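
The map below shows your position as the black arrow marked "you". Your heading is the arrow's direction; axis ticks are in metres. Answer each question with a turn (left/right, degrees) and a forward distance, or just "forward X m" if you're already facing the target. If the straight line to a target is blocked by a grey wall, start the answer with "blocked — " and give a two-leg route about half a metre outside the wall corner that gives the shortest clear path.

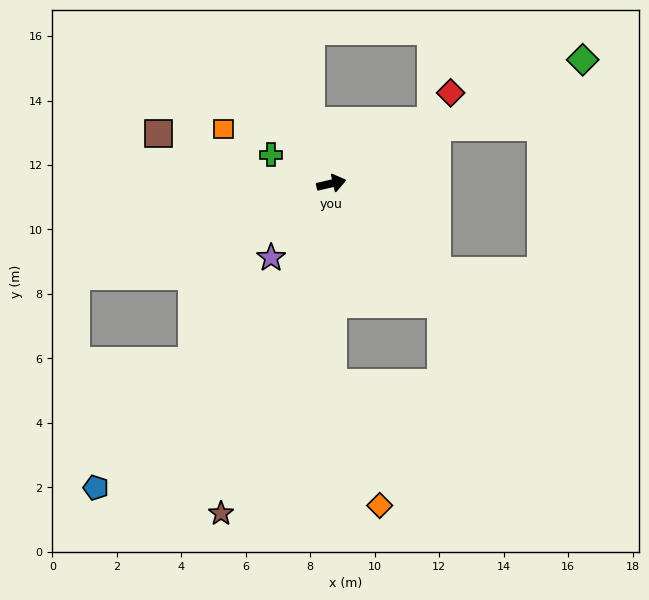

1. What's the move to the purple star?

turn right 142°, forward 3.0 m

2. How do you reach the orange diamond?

blocked — turn right 103°, forward 6.2 m, then turn left 21°, forward 4.1 m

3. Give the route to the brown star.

turn right 122°, forward 10.8 m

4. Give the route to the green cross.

turn left 141°, forward 2.1 m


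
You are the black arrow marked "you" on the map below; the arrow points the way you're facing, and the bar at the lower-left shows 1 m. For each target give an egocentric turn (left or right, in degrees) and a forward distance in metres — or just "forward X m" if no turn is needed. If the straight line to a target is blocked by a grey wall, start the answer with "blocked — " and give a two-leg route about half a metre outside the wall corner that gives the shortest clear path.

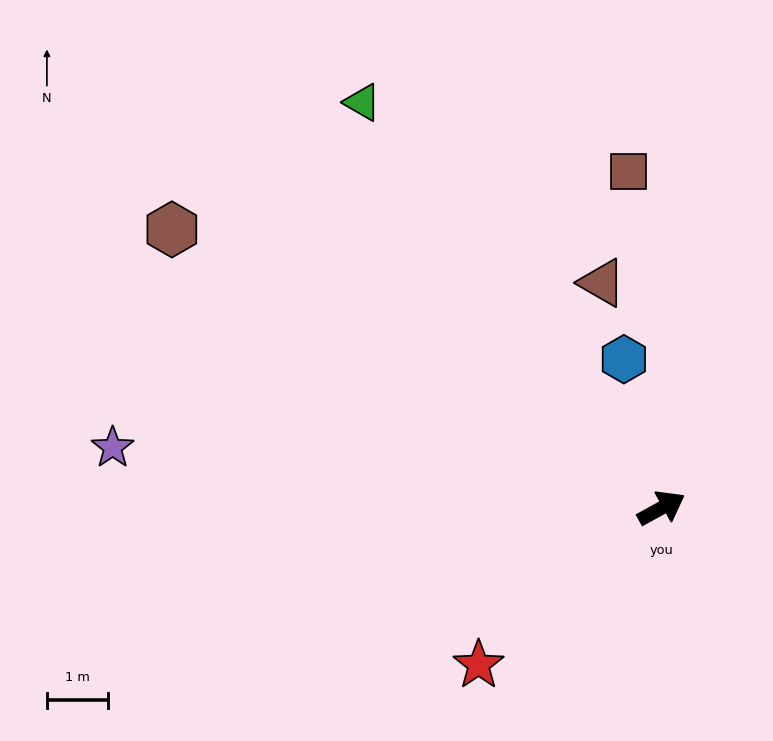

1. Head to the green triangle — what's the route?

turn left 98°, forward 8.3 m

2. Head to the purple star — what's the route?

turn left 145°, forward 9.0 m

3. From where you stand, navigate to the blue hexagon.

turn left 75°, forward 2.5 m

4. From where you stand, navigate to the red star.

turn right 168°, forward 3.9 m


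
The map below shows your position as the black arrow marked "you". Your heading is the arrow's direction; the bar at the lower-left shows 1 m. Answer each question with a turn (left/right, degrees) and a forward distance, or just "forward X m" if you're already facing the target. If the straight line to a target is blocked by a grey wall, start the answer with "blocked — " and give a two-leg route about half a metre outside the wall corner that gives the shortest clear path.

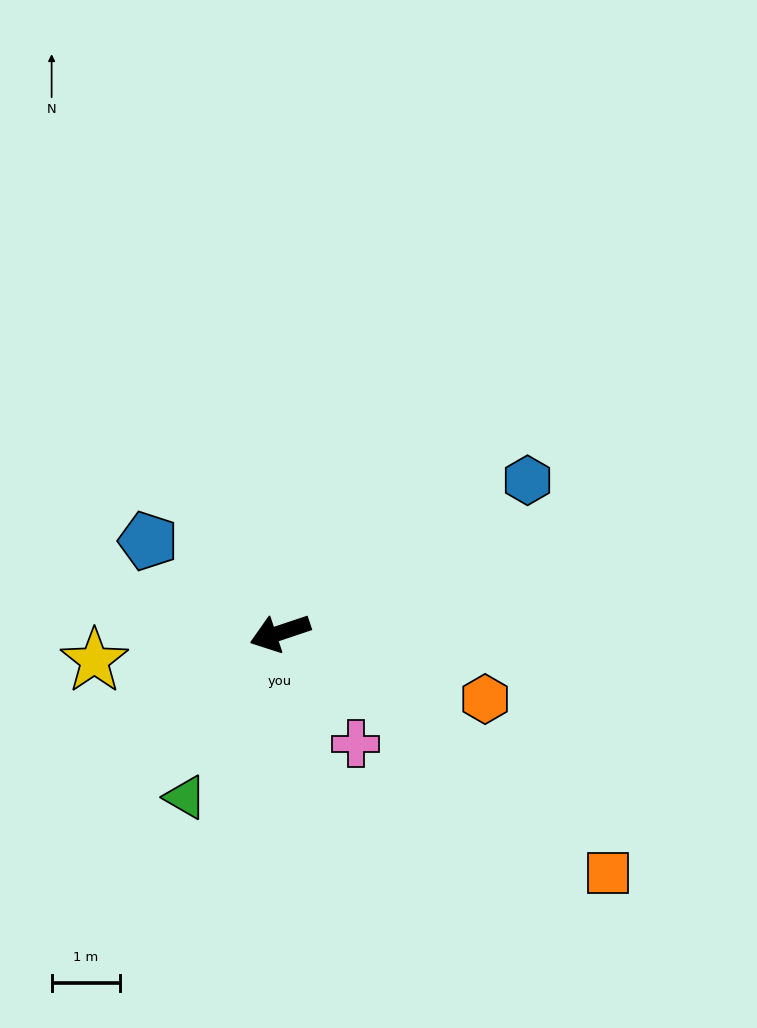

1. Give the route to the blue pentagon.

turn right 53°, forward 2.3 m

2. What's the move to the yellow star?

turn right 10°, forward 2.7 m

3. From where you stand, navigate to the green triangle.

turn left 42°, forward 2.8 m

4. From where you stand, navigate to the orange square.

turn left 125°, forward 5.9 m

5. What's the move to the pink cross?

turn left 106°, forward 2.0 m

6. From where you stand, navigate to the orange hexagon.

turn left 144°, forward 3.1 m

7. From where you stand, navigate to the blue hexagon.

turn right 167°, forward 4.2 m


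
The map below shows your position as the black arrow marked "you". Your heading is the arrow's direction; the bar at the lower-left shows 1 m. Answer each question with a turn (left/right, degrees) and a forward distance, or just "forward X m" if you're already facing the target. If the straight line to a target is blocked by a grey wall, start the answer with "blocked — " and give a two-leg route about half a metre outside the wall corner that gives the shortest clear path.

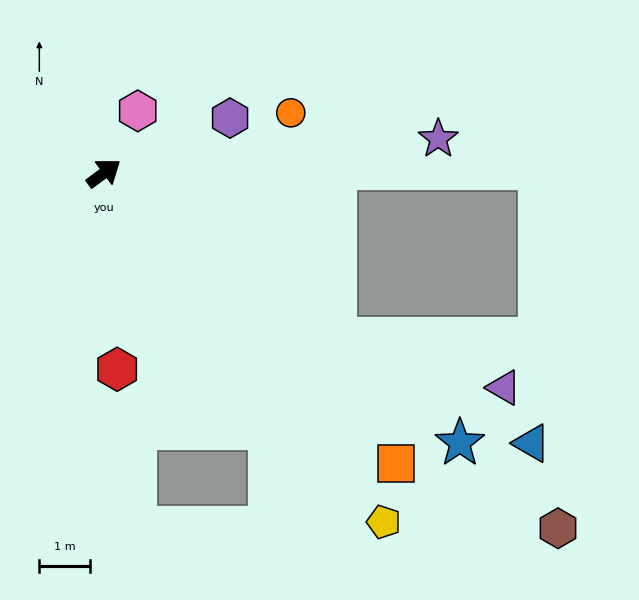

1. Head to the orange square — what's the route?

turn right 81°, forward 8.2 m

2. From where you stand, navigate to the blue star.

turn right 74°, forward 8.8 m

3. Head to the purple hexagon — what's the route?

turn right 13°, forward 2.7 m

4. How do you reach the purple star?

turn right 31°, forward 6.7 m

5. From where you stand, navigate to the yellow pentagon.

turn right 88°, forward 8.9 m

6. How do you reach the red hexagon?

turn right 123°, forward 3.9 m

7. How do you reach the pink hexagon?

turn left 25°, forward 1.4 m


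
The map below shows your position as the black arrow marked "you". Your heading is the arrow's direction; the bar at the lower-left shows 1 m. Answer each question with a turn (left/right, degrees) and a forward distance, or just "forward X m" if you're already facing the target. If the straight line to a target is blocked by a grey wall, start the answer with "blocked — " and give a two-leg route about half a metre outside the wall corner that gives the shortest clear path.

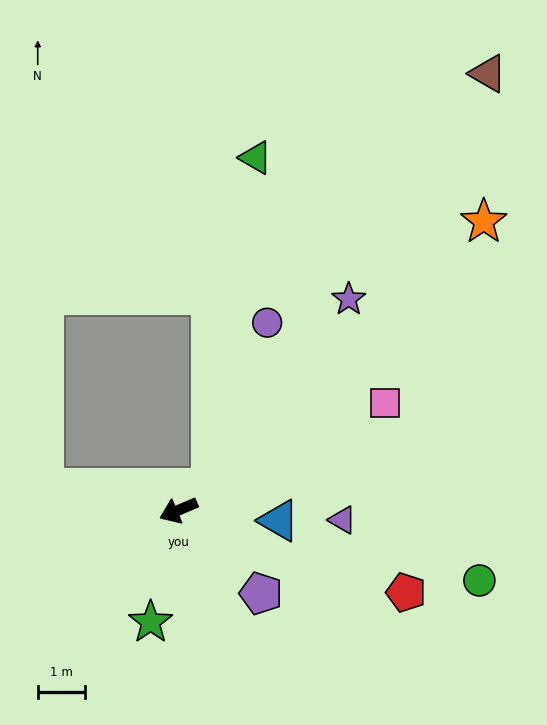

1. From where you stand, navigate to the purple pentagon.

turn left 112°, forward 2.5 m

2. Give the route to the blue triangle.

turn left 151°, forward 2.1 m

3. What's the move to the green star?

turn left 53°, forward 2.5 m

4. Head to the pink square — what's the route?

turn right 176°, forward 4.9 m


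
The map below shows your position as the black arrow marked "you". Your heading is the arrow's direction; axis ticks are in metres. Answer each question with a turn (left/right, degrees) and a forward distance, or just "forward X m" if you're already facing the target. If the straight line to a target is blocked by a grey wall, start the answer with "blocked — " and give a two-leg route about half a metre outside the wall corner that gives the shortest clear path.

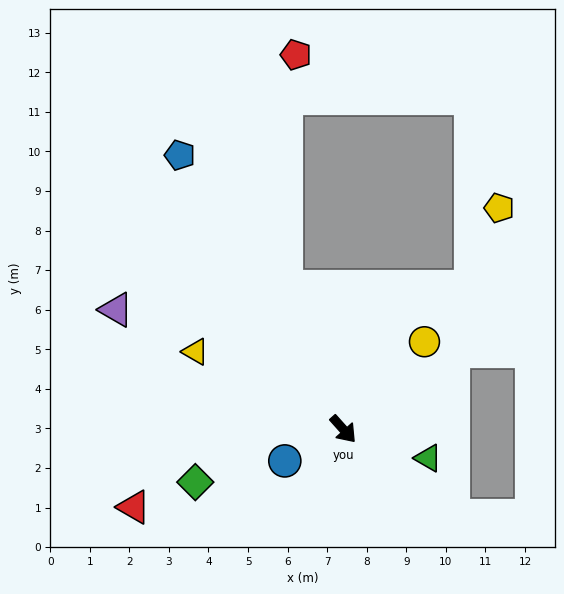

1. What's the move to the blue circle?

turn right 103°, forward 1.7 m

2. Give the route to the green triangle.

turn left 29°, forward 2.3 m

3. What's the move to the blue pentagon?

turn left 169°, forward 8.1 m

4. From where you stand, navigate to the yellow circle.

turn left 95°, forward 3.0 m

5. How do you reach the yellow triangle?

turn right 159°, forward 4.2 m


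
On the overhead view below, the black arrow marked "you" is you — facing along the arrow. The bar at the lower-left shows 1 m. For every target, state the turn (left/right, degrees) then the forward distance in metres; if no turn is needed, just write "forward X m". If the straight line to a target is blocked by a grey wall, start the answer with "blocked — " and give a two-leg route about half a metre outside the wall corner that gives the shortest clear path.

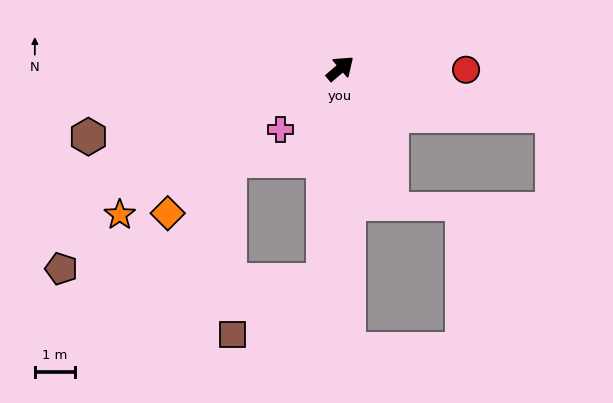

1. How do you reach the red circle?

turn right 41°, forward 3.1 m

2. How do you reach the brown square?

blocked — turn right 135°, forward 5.2 m, then turn right 55°, forward 2.6 m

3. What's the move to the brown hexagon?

turn left 155°, forward 6.4 m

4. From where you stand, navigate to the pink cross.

turn right 175°, forward 2.1 m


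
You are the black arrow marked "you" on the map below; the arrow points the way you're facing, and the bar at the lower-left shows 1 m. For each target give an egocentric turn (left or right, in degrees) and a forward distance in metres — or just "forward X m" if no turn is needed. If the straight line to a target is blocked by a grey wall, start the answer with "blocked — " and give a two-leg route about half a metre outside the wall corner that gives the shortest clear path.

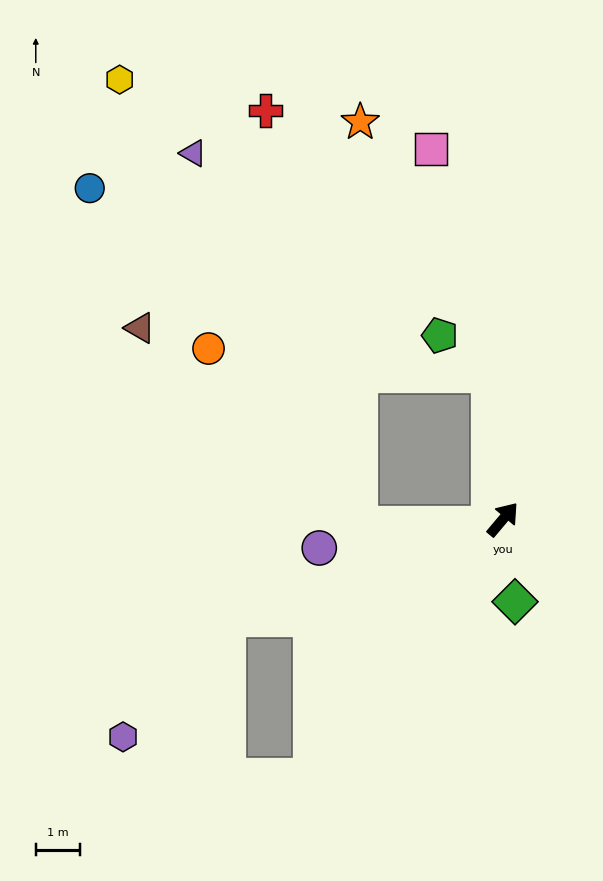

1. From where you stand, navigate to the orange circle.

blocked — turn left 45°, forward 3.3 m, then turn left 80°, forward 6.3 m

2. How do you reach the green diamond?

turn right 132°, forward 1.9 m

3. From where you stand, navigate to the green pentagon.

blocked — turn left 45°, forward 3.3 m, then turn left 48°, forward 1.4 m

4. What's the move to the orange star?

blocked — turn left 45°, forward 3.3 m, then turn left 22°, forward 6.4 m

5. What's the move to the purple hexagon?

blocked — turn left 150°, forward 6.6 m, then turn left 29°, forward 3.5 m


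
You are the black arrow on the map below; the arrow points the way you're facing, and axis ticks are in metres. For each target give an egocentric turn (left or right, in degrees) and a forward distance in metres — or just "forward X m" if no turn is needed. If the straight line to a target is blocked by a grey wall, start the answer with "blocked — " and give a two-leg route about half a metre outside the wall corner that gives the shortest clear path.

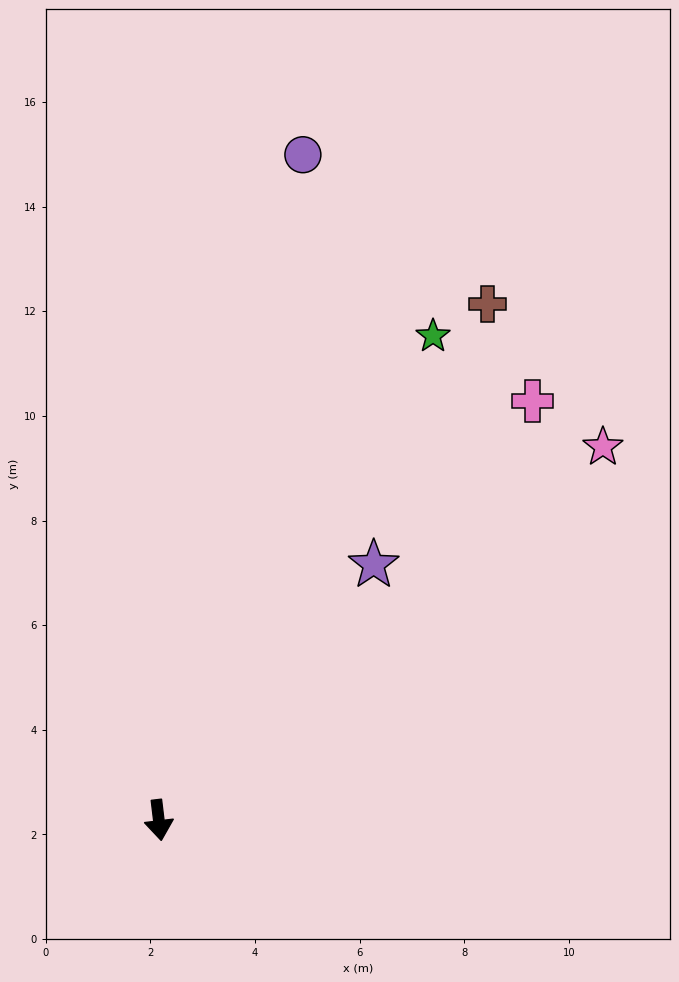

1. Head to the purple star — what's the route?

turn left 133°, forward 6.4 m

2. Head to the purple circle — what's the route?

turn left 161°, forward 13.0 m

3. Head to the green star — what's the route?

turn left 144°, forward 10.6 m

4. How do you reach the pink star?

turn left 123°, forward 11.1 m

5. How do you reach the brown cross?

turn left 141°, forward 11.7 m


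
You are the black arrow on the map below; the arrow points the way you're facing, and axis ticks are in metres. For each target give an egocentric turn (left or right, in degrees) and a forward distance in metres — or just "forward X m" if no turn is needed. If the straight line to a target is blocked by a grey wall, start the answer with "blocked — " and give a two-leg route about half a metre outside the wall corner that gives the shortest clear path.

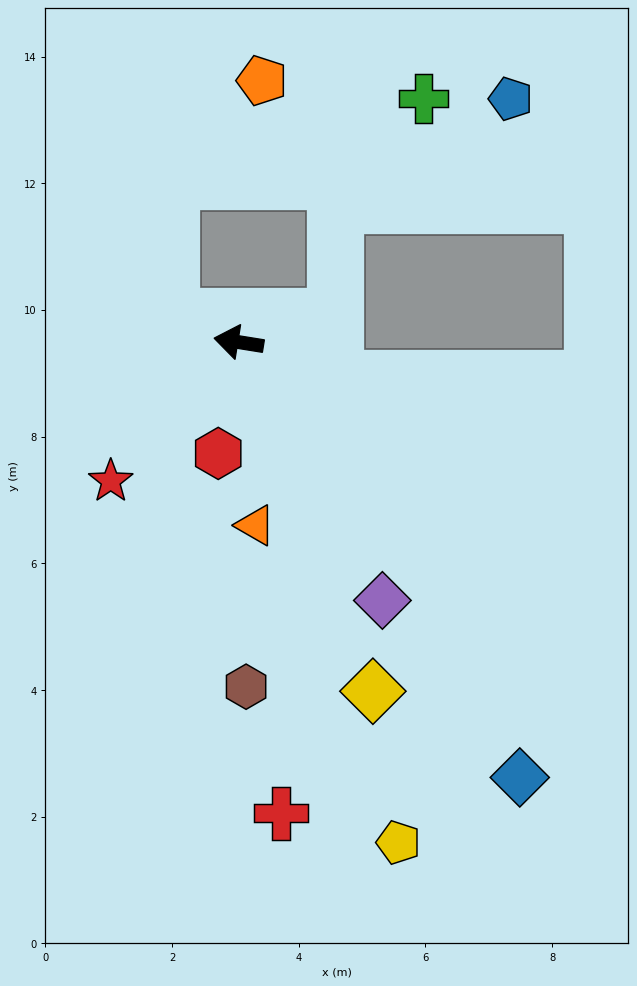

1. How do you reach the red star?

turn left 56°, forward 3.0 m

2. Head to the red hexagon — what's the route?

turn left 89°, forward 1.8 m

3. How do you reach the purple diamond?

turn left 128°, forward 4.7 m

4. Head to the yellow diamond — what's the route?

turn left 120°, forward 5.9 m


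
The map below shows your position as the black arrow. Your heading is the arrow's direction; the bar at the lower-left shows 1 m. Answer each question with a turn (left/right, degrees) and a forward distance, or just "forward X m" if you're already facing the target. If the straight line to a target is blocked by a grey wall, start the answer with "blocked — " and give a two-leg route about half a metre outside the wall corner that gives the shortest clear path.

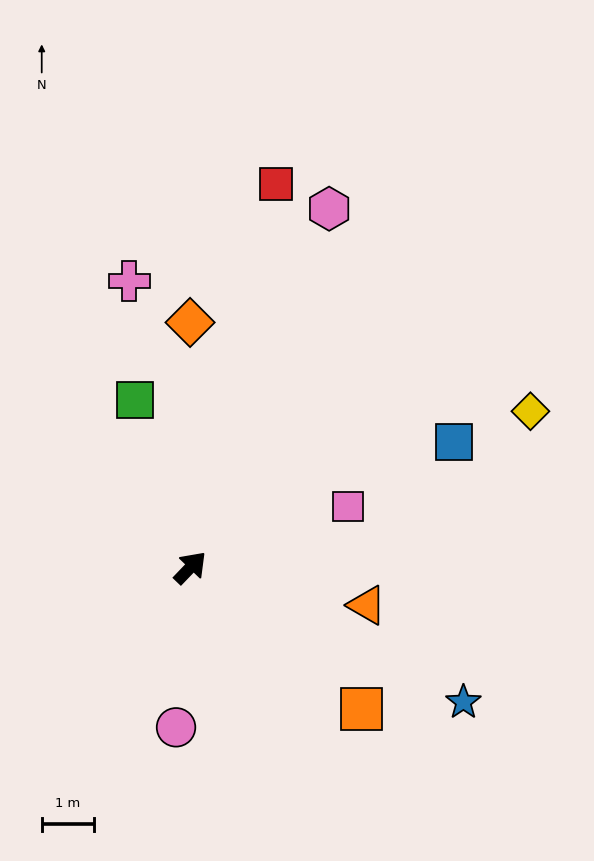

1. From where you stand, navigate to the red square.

turn left 31°, forward 7.5 m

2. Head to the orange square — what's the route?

turn right 86°, forward 4.3 m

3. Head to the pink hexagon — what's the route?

turn left 23°, forward 7.4 m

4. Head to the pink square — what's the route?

turn right 25°, forward 3.2 m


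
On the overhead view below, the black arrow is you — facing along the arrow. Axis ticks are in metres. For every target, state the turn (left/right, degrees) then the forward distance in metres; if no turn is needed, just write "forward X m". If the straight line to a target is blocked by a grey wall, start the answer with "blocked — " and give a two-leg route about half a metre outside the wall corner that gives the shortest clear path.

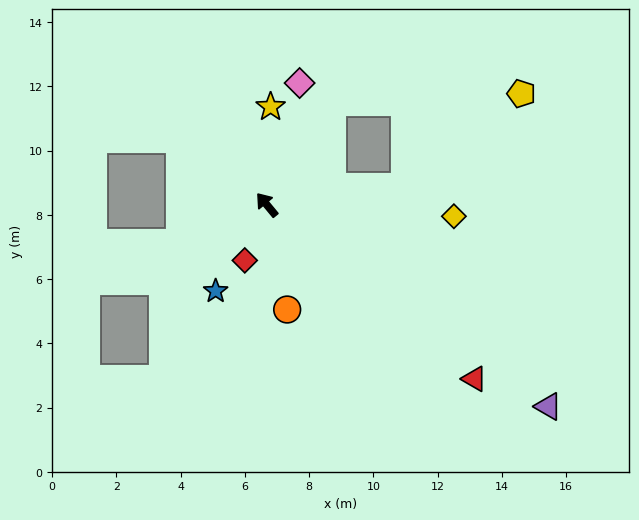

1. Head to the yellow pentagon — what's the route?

blocked — turn right 122°, forward 4.3 m, then turn left 31°, forward 4.7 m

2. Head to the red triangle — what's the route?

turn right 170°, forward 8.4 m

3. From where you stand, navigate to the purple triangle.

turn right 165°, forward 10.8 m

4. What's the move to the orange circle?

turn left 151°, forward 3.3 m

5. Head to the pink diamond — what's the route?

turn right 55°, forward 3.9 m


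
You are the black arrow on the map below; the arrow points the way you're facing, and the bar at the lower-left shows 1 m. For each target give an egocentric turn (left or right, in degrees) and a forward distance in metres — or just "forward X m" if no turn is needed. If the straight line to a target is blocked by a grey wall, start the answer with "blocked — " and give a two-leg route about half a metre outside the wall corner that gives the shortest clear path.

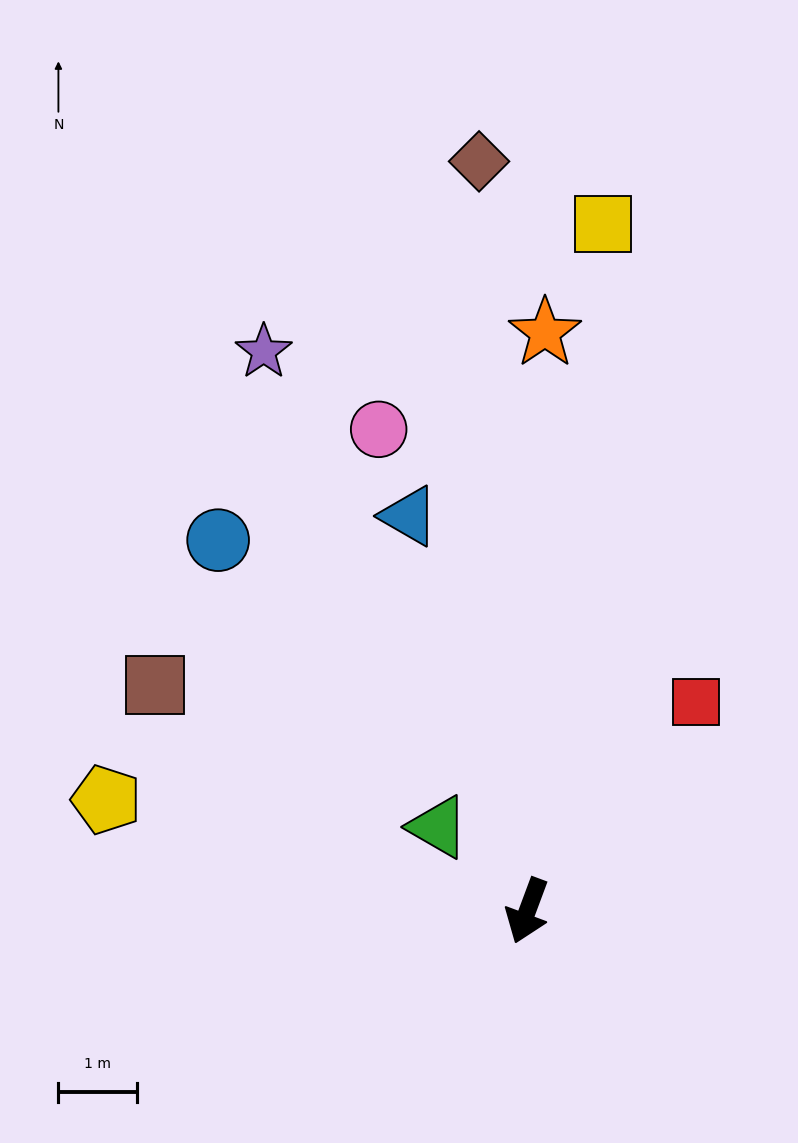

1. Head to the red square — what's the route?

turn left 162°, forward 3.4 m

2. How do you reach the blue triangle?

turn right 143°, forward 5.2 m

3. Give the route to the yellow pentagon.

turn right 84°, forward 5.5 m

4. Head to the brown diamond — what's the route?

turn right 156°, forward 9.5 m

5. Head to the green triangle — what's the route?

turn right 113°, forward 1.6 m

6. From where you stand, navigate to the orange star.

turn right 161°, forward 7.3 m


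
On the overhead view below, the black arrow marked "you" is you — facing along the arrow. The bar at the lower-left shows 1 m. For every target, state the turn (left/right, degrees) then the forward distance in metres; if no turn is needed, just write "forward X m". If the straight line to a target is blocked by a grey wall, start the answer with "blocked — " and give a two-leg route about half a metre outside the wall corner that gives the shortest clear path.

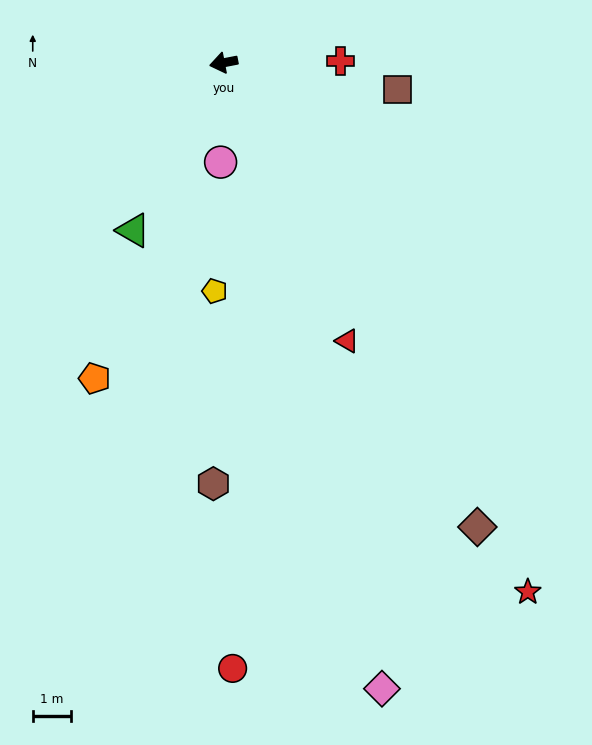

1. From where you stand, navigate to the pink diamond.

turn left 93°, forward 16.8 m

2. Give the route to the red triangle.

turn left 103°, forward 7.9 m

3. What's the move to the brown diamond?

turn left 108°, forward 13.8 m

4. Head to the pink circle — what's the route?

turn left 77°, forward 2.6 m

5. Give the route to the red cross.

turn left 170°, forward 3.0 m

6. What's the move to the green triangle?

turn left 51°, forward 5.0 m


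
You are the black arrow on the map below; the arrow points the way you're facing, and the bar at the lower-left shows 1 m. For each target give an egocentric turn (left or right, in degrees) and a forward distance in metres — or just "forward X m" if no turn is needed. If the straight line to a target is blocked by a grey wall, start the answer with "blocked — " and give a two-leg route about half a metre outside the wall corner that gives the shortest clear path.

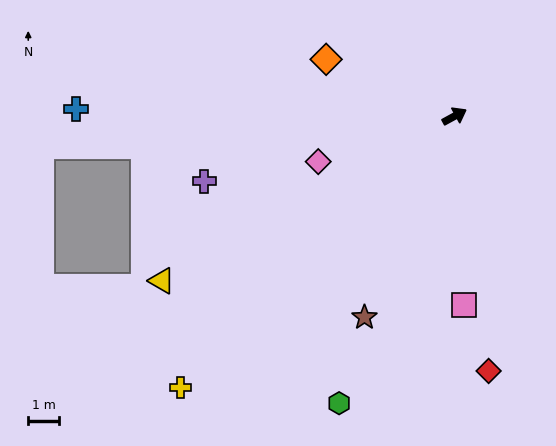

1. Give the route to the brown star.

turn right 143°, forward 7.2 m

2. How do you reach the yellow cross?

turn right 164°, forward 12.6 m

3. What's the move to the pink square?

turn right 116°, forward 6.2 m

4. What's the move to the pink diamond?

turn left 170°, forward 4.7 m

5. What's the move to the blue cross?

turn left 150°, forward 12.4 m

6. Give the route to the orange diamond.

turn left 127°, forward 4.6 m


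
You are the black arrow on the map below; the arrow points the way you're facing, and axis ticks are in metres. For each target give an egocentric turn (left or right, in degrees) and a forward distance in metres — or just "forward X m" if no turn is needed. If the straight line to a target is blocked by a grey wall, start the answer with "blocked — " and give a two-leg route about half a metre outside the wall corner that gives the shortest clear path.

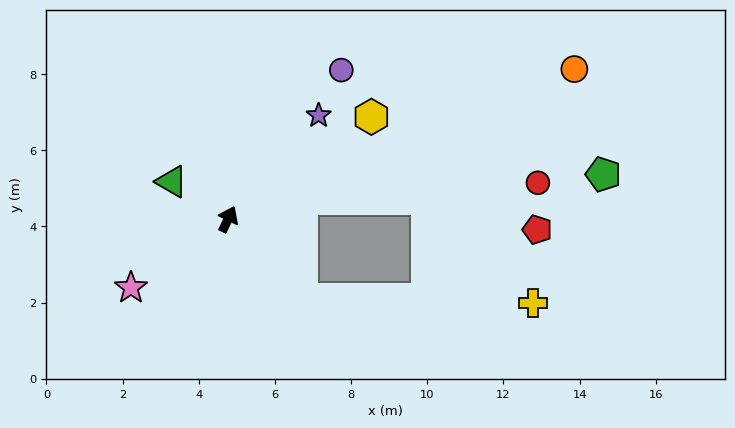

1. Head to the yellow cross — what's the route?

blocked — turn right 112°, forward 2.9 m, then turn left 47°, forward 6.1 m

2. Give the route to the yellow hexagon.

turn right 29°, forward 4.6 m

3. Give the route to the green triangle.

turn left 82°, forward 1.8 m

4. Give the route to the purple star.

turn right 15°, forward 3.6 m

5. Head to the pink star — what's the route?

turn left 151°, forward 3.1 m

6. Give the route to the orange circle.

turn right 41°, forward 9.9 m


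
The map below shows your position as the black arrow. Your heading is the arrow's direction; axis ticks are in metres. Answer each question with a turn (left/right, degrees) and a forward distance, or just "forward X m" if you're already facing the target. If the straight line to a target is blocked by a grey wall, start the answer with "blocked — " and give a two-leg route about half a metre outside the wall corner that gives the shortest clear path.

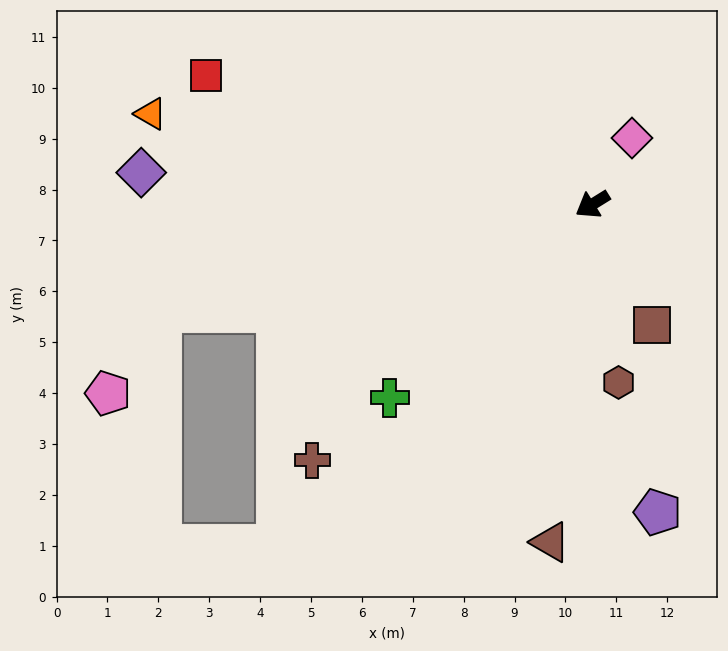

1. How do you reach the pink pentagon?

blocked — turn right 18°, forward 8.8 m, then turn left 44°, forward 1.9 m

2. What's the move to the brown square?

turn left 85°, forward 2.6 m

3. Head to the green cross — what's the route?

turn left 12°, forward 5.5 m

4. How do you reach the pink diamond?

turn right 153°, forward 1.5 m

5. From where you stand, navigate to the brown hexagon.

turn left 67°, forward 3.5 m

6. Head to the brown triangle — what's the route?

turn left 51°, forward 6.7 m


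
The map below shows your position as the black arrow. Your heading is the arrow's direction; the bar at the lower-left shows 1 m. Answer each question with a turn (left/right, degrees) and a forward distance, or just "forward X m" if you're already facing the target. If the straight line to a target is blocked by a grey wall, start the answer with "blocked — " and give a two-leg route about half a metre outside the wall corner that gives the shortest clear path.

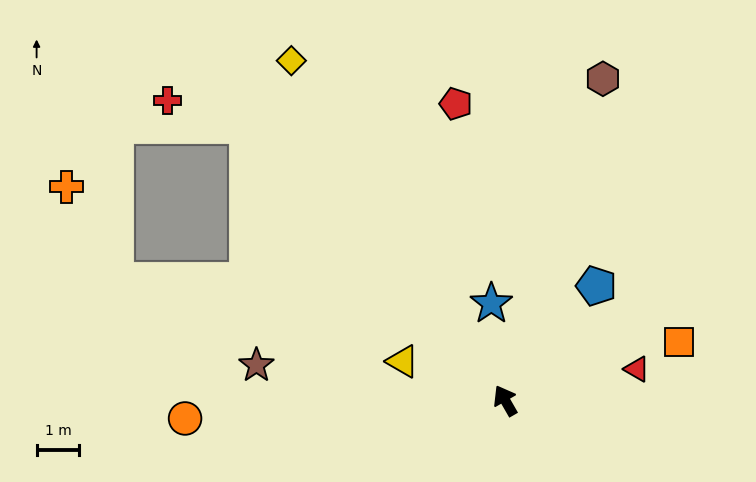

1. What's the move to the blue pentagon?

turn right 68°, forward 3.4 m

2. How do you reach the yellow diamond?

turn left 2°, forward 9.4 m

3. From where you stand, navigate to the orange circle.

turn left 63°, forward 7.5 m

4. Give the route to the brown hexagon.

turn right 47°, forward 7.9 m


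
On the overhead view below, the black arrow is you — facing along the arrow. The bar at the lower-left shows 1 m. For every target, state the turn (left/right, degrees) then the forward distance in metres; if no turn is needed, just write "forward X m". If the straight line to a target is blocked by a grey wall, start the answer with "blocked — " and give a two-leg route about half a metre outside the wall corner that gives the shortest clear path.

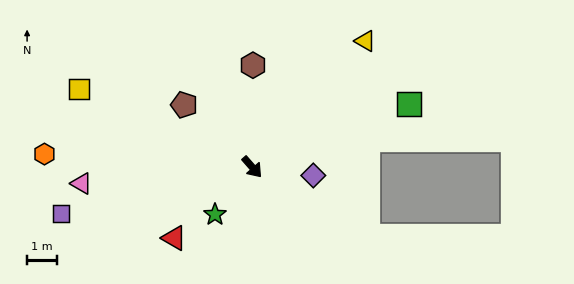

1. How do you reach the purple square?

turn right 117°, forward 6.5 m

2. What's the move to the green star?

turn right 79°, forward 2.0 m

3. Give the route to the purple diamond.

turn left 41°, forward 2.0 m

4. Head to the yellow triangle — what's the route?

turn left 97°, forward 5.6 m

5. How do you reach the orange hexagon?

turn right 135°, forward 6.9 m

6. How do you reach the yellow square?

turn right 155°, forward 6.3 m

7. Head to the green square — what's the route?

turn left 71°, forward 5.6 m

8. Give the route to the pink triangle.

turn right 126°, forward 5.7 m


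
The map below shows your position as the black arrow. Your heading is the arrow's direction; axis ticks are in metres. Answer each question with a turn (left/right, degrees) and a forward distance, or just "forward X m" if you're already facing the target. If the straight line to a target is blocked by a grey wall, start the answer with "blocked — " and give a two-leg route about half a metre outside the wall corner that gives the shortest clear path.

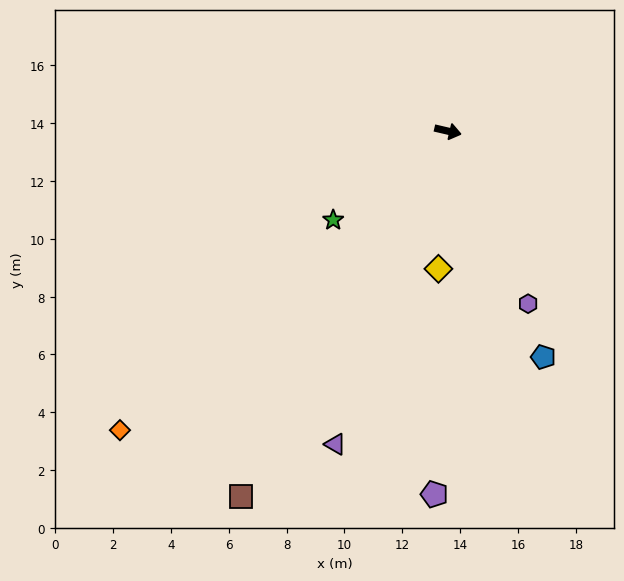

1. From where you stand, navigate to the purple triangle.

turn right 97°, forward 11.5 m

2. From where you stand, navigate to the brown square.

turn right 106°, forward 14.5 m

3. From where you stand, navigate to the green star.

turn right 129°, forward 5.0 m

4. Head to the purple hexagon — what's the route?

turn right 52°, forward 6.6 m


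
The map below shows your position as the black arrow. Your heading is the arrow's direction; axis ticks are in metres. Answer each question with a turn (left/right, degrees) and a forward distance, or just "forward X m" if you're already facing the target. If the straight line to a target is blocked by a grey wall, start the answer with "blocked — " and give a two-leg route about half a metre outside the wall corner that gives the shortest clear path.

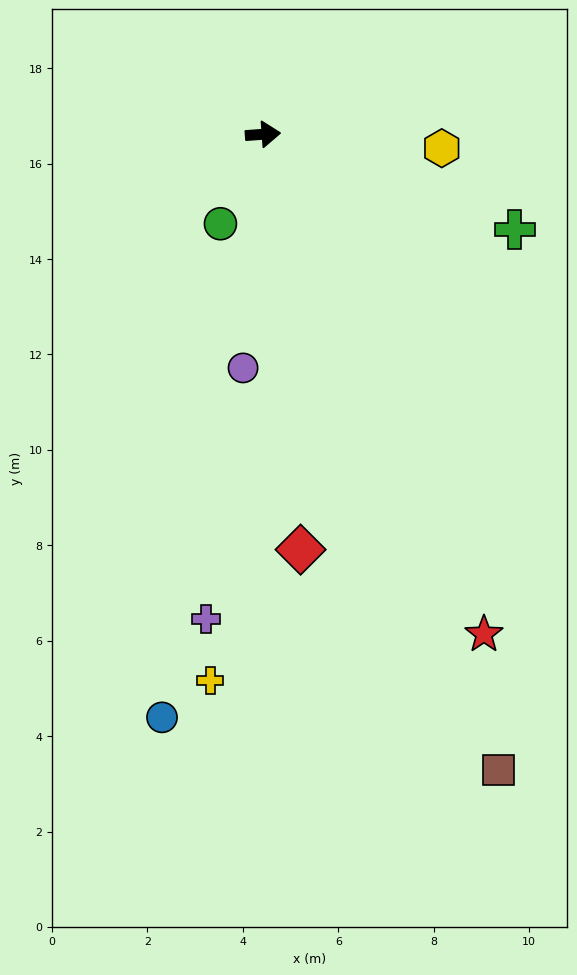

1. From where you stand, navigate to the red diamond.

turn right 89°, forward 8.7 m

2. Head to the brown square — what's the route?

turn right 74°, forward 14.2 m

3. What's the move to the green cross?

turn right 25°, forward 5.6 m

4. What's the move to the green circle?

turn right 120°, forward 2.1 m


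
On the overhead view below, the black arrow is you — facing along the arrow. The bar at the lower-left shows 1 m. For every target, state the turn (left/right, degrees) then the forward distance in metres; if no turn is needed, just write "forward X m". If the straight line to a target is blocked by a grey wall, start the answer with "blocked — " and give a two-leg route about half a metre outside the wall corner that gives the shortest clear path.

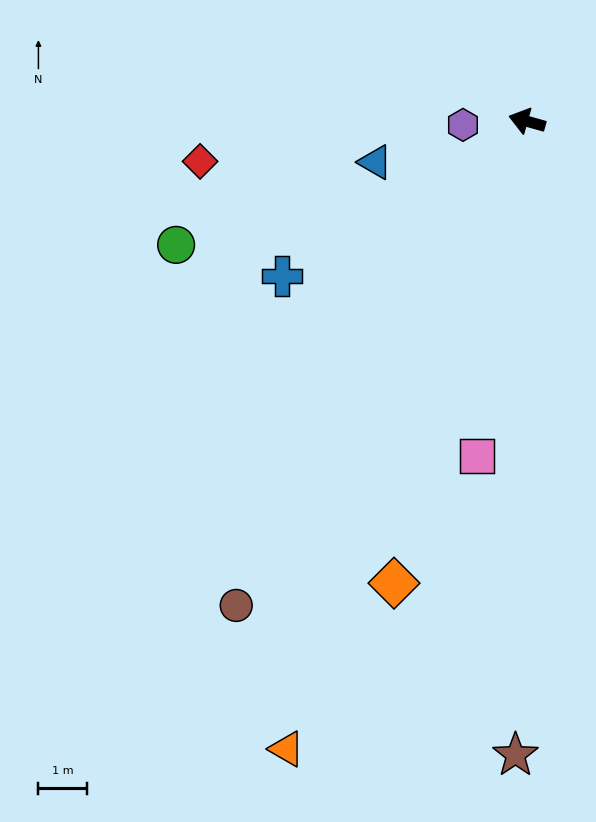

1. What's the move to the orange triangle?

turn left 85°, forward 13.7 m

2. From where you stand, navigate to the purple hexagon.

turn left 19°, forward 1.3 m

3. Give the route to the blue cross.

turn left 48°, forward 5.9 m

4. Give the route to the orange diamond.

turn left 90°, forward 9.8 m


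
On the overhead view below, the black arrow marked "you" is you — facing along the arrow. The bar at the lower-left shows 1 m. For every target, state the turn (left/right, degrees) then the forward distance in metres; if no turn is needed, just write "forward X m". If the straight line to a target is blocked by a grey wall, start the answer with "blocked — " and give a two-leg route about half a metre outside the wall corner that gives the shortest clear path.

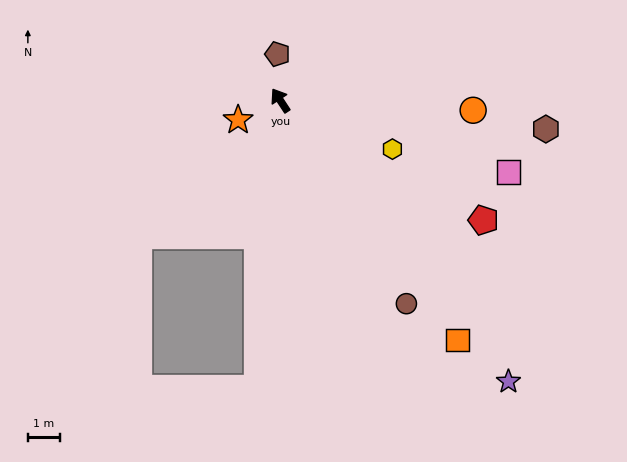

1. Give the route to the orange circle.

turn right 126°, forward 6.1 m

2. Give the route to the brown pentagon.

turn right 30°, forward 1.5 m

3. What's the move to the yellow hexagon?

turn right 147°, forward 3.9 m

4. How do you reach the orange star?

turn left 82°, forward 1.5 m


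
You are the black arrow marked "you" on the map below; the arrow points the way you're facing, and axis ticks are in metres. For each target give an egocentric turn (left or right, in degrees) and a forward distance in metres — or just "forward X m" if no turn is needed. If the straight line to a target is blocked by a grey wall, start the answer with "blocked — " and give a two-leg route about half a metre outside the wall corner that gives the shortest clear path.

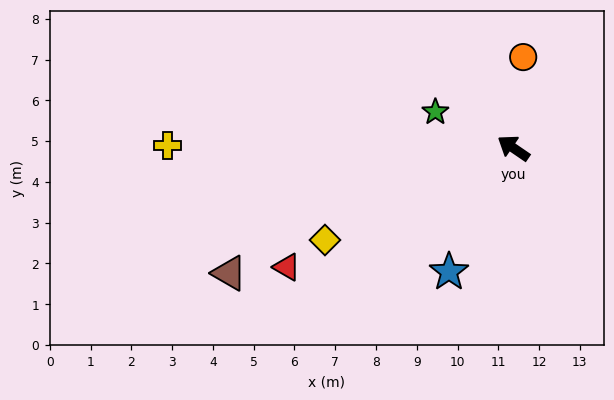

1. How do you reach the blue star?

turn left 97°, forward 3.4 m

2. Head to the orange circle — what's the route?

turn right 62°, forward 2.2 m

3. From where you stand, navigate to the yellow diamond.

turn left 60°, forward 5.1 m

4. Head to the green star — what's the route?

turn left 9°, forward 2.1 m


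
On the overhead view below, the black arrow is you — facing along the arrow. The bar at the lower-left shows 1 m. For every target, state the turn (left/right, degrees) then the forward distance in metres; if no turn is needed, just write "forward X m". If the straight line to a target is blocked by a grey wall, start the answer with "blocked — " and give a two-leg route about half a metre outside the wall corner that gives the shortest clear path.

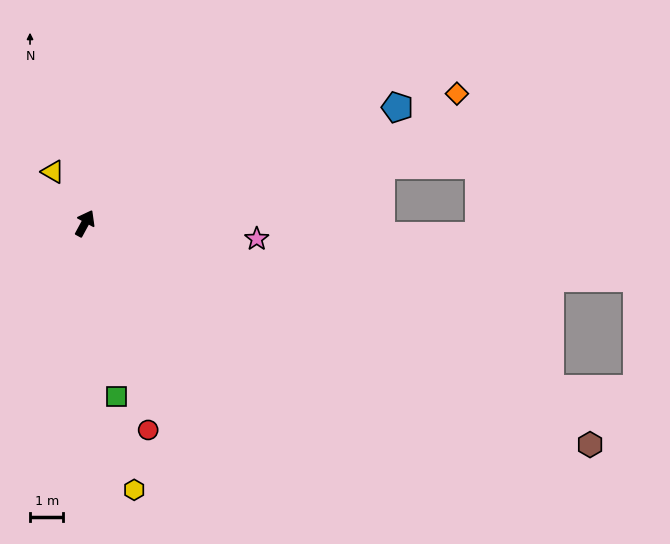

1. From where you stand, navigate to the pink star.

turn right 67°, forward 5.2 m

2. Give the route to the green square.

turn right 141°, forward 5.3 m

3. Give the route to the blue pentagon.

turn right 41°, forward 10.0 m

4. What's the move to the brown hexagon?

turn right 85°, forward 16.6 m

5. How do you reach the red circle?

turn right 135°, forward 6.5 m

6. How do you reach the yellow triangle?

turn left 60°, forward 1.8 m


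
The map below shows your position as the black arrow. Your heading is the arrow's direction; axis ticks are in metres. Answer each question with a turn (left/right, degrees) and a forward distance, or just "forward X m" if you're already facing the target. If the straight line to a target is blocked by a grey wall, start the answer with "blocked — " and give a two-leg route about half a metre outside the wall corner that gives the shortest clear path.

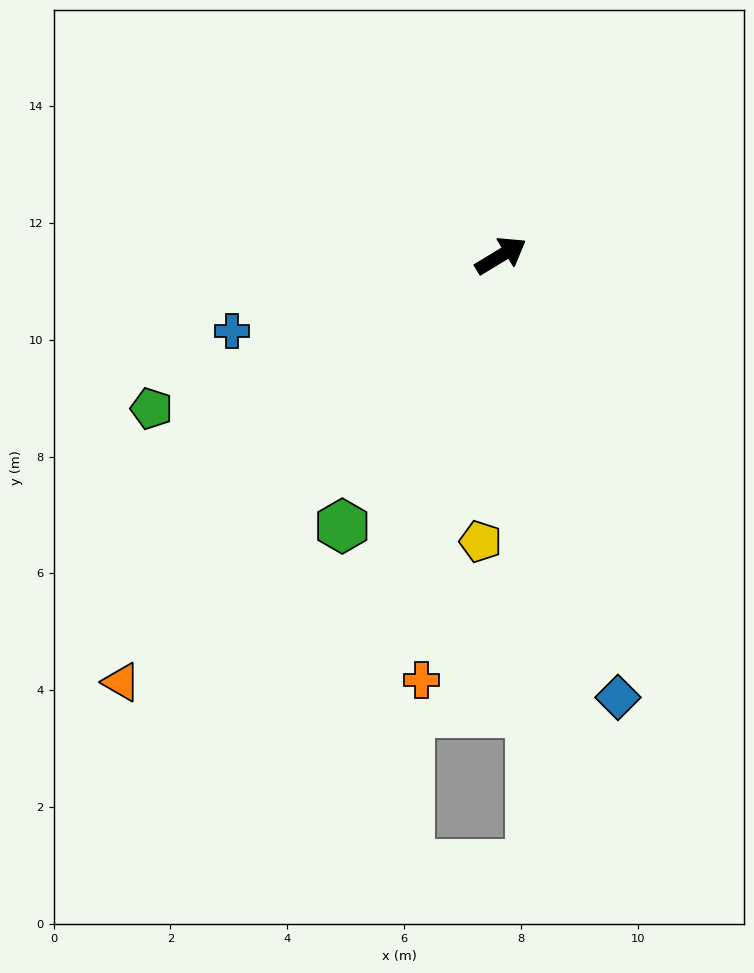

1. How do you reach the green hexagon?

turn right 152°, forward 5.4 m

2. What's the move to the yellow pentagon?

turn right 125°, forward 4.9 m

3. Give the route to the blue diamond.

turn right 106°, forward 7.8 m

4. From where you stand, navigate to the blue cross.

turn left 164°, forward 4.8 m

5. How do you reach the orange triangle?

turn right 163°, forward 9.8 m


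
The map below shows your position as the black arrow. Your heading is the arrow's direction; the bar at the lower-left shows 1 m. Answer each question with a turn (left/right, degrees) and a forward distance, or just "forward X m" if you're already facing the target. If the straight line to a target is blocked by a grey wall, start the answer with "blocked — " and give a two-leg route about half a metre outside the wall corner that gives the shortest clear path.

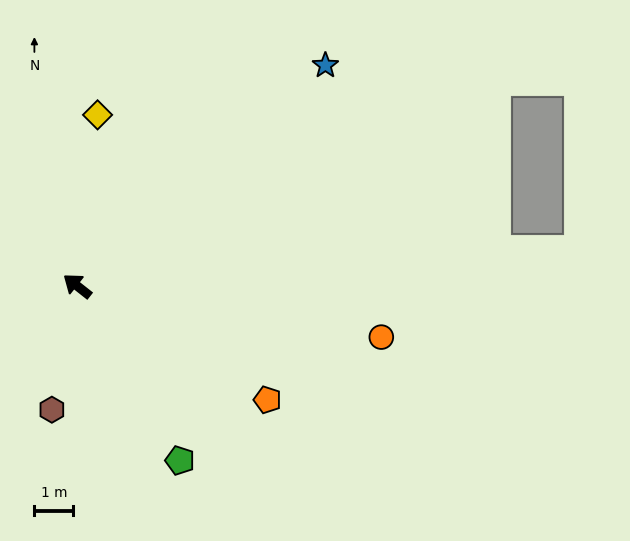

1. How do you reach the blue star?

turn right 100°, forward 8.5 m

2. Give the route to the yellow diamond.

turn right 59°, forward 4.4 m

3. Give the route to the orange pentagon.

turn right 173°, forward 5.7 m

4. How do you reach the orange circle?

turn right 151°, forward 7.9 m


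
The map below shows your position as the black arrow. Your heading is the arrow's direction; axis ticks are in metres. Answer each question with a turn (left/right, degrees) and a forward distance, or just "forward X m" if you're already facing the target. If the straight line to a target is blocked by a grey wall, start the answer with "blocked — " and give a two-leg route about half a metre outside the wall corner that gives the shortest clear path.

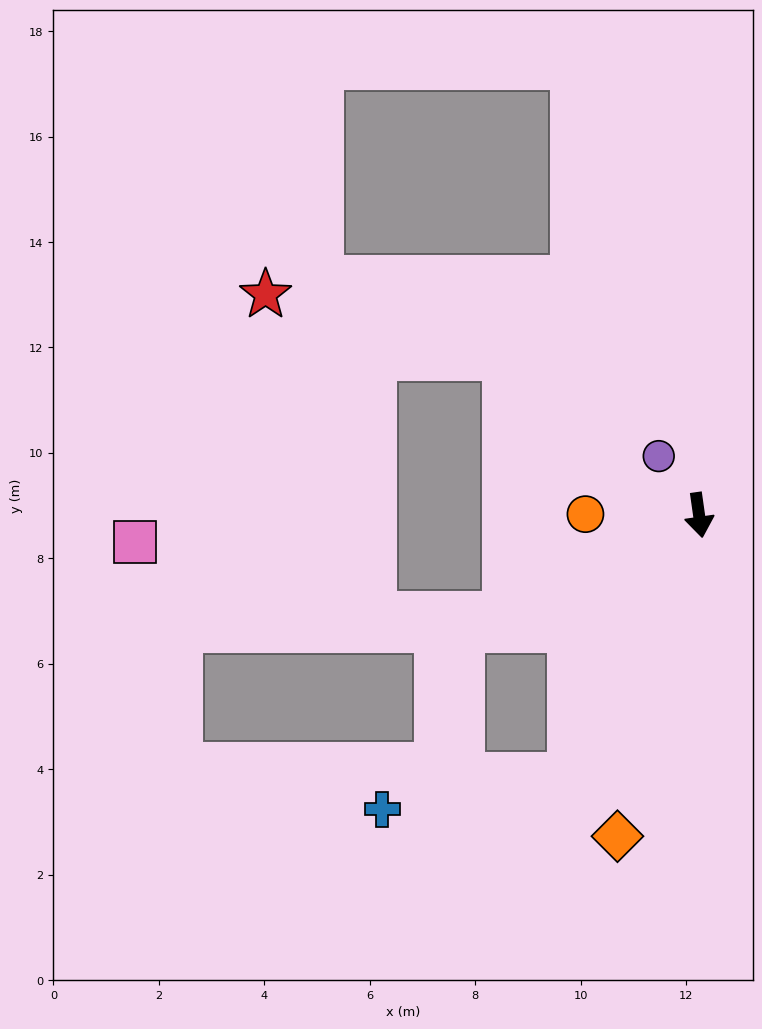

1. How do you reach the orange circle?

turn right 99°, forward 2.2 m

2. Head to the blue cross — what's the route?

blocked — turn right 35°, forward 5.5 m, then turn right 53°, forward 3.6 m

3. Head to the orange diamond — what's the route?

turn right 22°, forward 6.3 m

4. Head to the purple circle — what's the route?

turn right 154°, forward 1.4 m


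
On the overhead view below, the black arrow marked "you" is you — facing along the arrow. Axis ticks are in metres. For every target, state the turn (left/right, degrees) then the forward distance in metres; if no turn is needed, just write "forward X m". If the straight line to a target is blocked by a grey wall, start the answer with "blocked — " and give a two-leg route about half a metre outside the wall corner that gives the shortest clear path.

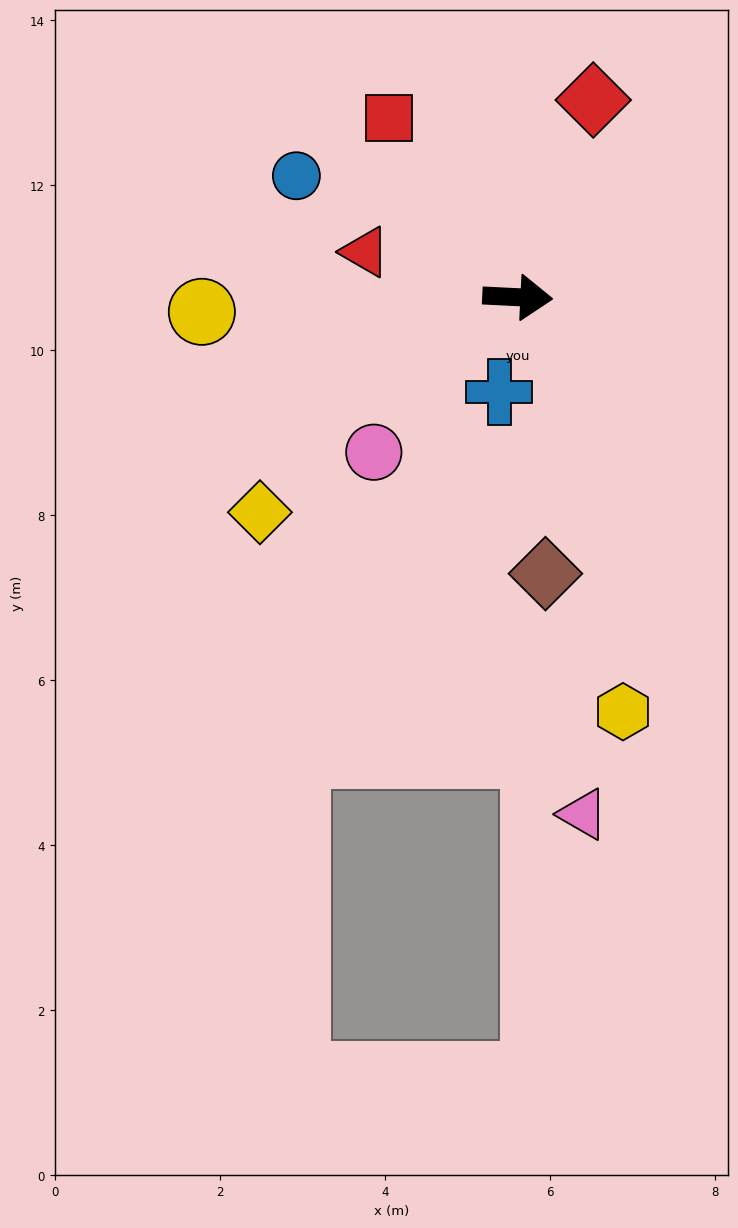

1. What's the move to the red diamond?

turn left 72°, forward 2.6 m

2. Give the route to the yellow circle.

turn right 175°, forward 3.8 m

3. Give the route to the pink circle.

turn right 130°, forward 2.6 m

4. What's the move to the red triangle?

turn left 166°, forward 1.9 m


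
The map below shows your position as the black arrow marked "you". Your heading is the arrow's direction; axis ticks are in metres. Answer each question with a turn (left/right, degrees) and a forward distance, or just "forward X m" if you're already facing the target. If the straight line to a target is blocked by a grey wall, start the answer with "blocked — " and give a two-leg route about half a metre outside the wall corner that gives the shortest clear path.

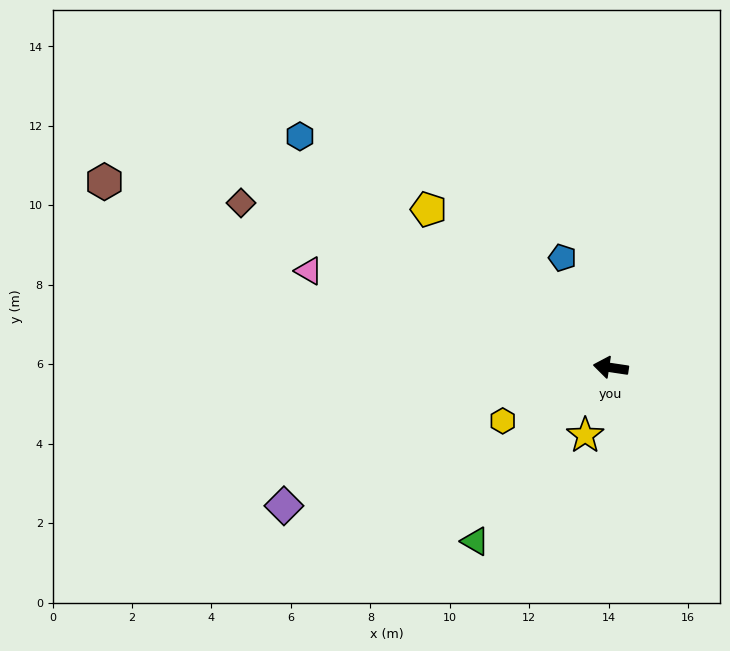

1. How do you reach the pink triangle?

turn right 9°, forward 8.0 m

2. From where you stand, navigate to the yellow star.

turn left 78°, forward 1.8 m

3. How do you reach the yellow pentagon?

turn right 32°, forward 6.1 m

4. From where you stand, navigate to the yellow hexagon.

turn left 35°, forward 3.0 m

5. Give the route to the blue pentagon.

turn right 58°, forward 3.0 m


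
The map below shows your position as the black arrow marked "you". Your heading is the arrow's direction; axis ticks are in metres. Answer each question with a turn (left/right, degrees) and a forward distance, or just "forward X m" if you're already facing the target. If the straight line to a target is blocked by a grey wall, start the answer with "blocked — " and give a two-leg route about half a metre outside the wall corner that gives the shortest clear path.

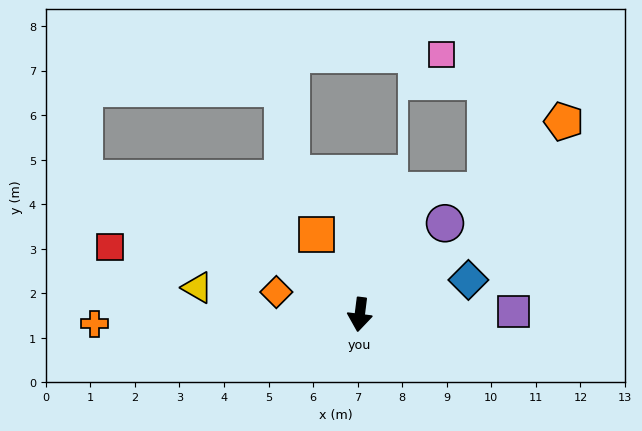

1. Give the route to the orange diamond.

turn right 98°, forward 1.9 m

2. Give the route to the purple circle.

turn left 144°, forward 2.8 m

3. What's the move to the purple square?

turn left 98°, forward 3.4 m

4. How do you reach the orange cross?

turn right 81°, forward 6.0 m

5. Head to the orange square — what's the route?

turn right 144°, forward 2.0 m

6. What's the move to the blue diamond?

turn left 115°, forward 2.6 m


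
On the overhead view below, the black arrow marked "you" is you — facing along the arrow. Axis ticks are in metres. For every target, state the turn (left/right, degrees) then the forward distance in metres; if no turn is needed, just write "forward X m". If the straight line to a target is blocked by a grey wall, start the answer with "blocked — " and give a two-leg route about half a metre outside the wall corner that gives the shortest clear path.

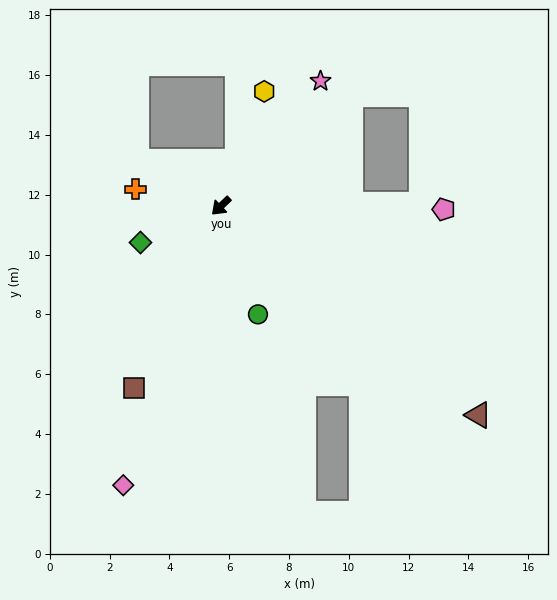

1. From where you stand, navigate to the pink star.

turn right 172°, forward 5.3 m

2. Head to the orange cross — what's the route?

turn right 55°, forward 2.9 m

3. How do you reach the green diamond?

turn right 19°, forward 3.0 m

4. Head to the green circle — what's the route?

turn left 65°, forward 3.8 m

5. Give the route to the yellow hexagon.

turn right 154°, forward 4.1 m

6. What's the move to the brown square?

turn left 21°, forward 6.7 m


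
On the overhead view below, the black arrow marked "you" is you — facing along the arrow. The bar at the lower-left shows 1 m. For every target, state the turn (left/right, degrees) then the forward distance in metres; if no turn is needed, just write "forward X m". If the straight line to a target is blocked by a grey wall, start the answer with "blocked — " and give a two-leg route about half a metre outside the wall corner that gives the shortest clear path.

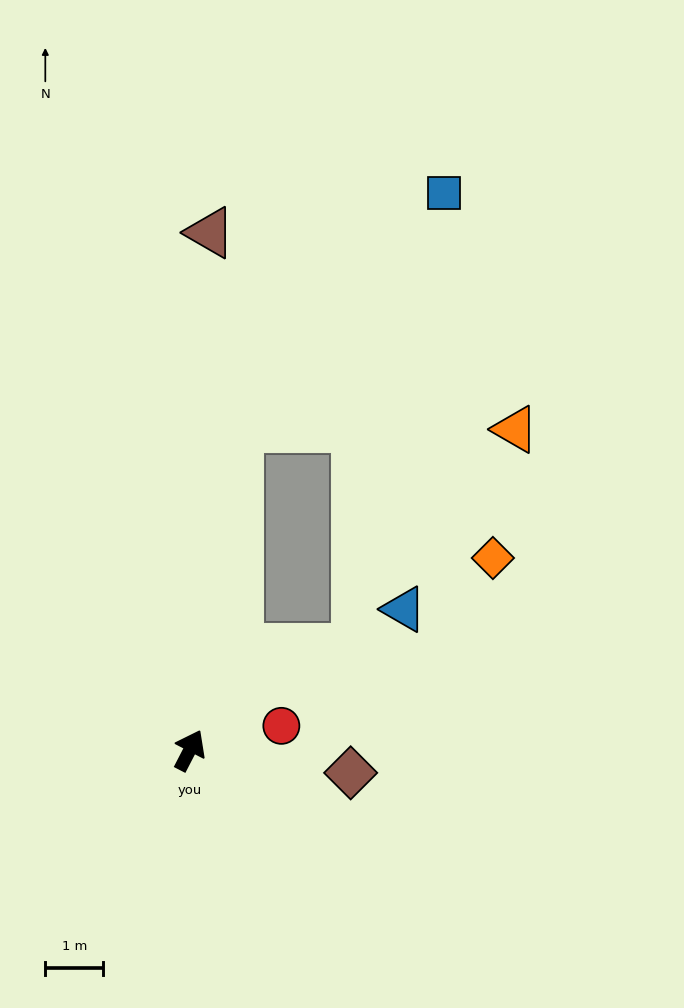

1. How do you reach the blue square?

blocked — turn left 19°, forward 5.6 m, then turn right 33°, forward 5.4 m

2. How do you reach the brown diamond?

turn right 71°, forward 2.8 m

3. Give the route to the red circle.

turn right 48°, forward 1.6 m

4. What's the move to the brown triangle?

turn left 25°, forward 8.9 m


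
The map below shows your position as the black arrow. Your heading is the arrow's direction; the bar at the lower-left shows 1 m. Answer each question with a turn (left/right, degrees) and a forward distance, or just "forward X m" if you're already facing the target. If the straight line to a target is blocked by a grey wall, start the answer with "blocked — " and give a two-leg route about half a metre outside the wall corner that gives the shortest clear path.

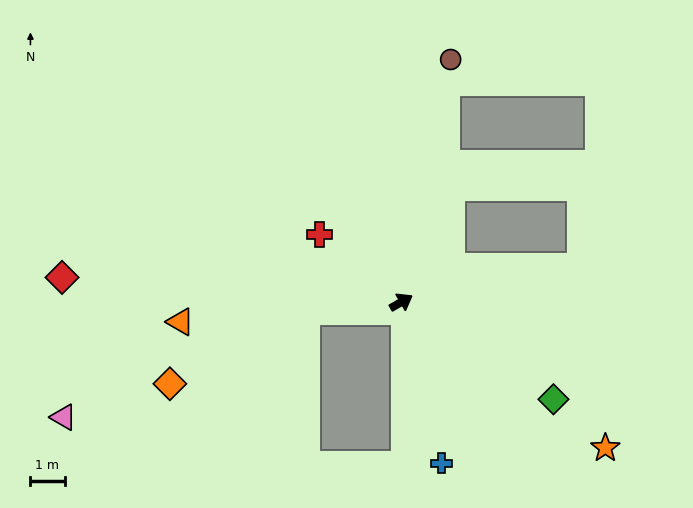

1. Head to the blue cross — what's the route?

turn right 106°, forward 4.9 m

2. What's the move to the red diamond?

turn left 146°, forward 10.0 m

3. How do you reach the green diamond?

turn right 63°, forward 5.3 m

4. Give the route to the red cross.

turn left 110°, forward 3.1 m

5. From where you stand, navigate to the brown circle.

turn left 48°, forward 7.3 m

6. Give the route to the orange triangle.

turn left 155°, forward 6.5 m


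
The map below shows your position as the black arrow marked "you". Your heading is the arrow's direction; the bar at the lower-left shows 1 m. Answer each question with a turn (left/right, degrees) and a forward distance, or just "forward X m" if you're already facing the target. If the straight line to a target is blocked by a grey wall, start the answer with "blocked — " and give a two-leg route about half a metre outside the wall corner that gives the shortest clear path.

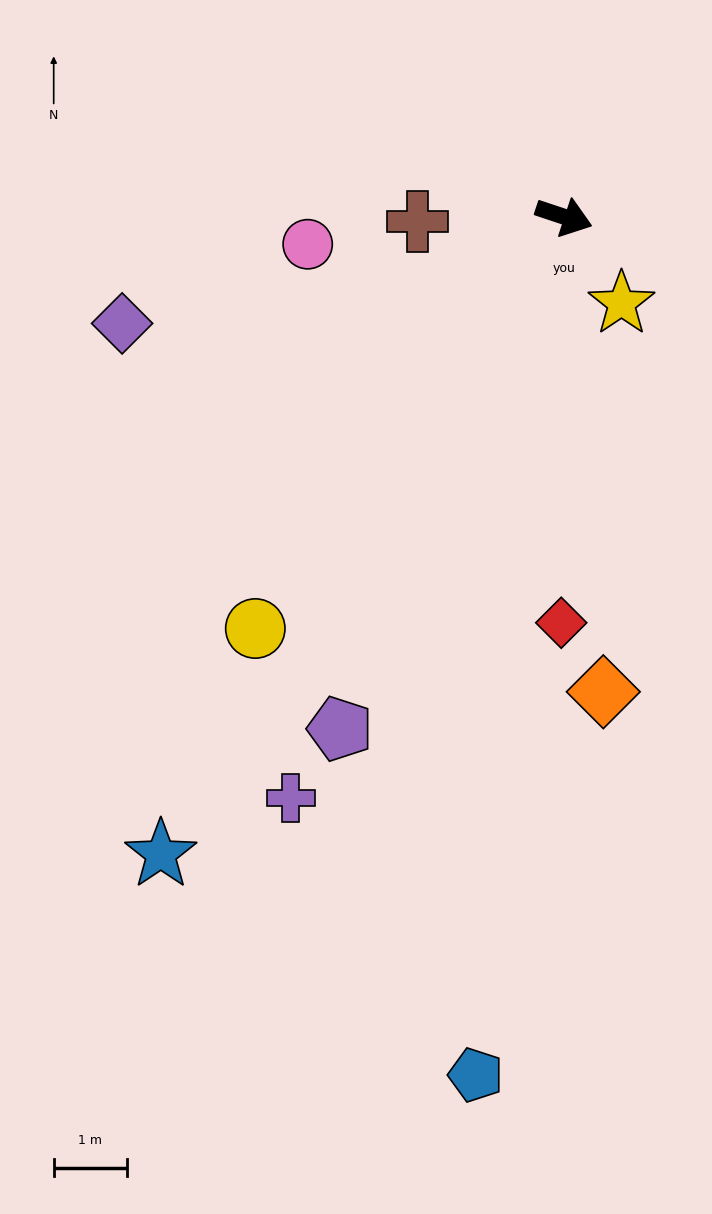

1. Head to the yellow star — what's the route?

turn right 38°, forward 1.4 m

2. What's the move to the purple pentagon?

turn right 95°, forward 7.7 m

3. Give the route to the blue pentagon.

turn right 77°, forward 11.8 m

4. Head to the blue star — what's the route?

turn right 104°, forward 10.4 m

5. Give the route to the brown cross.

turn right 160°, forward 2.0 m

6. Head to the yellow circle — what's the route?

turn right 108°, forward 7.1 m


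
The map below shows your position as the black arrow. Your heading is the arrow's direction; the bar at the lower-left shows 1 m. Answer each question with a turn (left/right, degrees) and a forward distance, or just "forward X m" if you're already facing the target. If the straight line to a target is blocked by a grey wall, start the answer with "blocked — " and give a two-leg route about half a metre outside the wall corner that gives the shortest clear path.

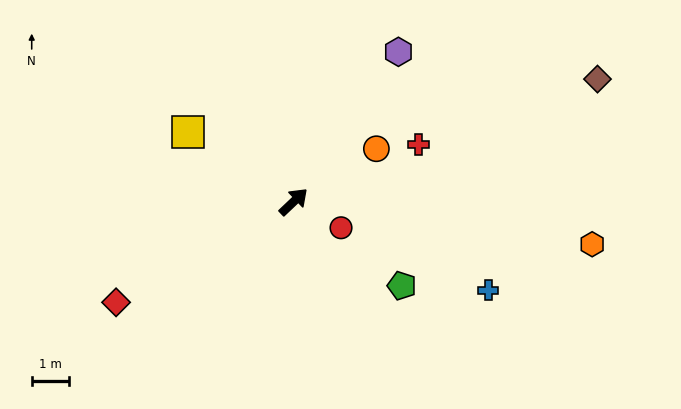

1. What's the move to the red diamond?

turn left 166°, forward 5.5 m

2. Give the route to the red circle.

turn right 72°, forward 1.5 m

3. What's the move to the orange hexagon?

turn right 52°, forward 8.1 m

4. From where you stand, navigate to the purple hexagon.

turn left 12°, forward 4.9 m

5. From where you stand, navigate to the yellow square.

turn left 103°, forward 3.4 m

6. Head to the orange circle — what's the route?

turn right 11°, forward 2.6 m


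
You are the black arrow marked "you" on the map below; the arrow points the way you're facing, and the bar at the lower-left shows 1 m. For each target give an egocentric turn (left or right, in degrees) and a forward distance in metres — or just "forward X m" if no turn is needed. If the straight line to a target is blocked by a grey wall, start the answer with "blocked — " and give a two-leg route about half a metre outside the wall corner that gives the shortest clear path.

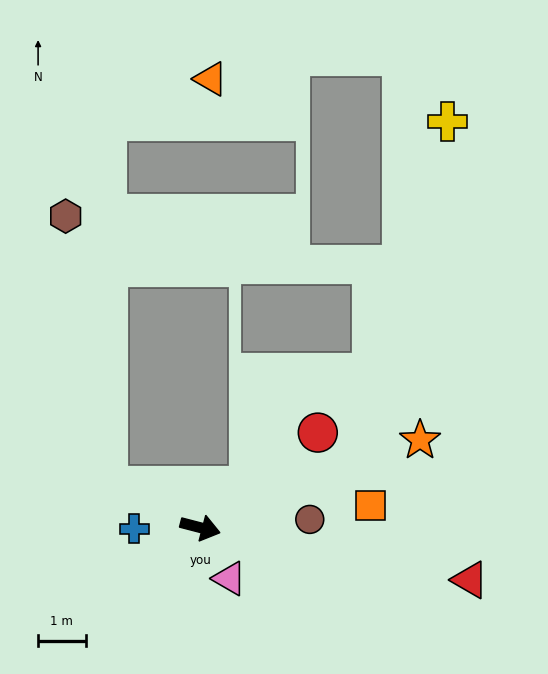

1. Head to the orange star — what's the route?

turn left 36°, forward 5.0 m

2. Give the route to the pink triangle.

turn right 46°, forward 1.2 m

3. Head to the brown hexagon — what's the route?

blocked — turn left 171°, forward 2.1 m, then turn right 58°, forward 5.7 m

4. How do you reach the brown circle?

turn left 19°, forward 2.3 m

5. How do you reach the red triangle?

turn left 4°, forward 5.8 m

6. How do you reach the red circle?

turn left 54°, forward 3.2 m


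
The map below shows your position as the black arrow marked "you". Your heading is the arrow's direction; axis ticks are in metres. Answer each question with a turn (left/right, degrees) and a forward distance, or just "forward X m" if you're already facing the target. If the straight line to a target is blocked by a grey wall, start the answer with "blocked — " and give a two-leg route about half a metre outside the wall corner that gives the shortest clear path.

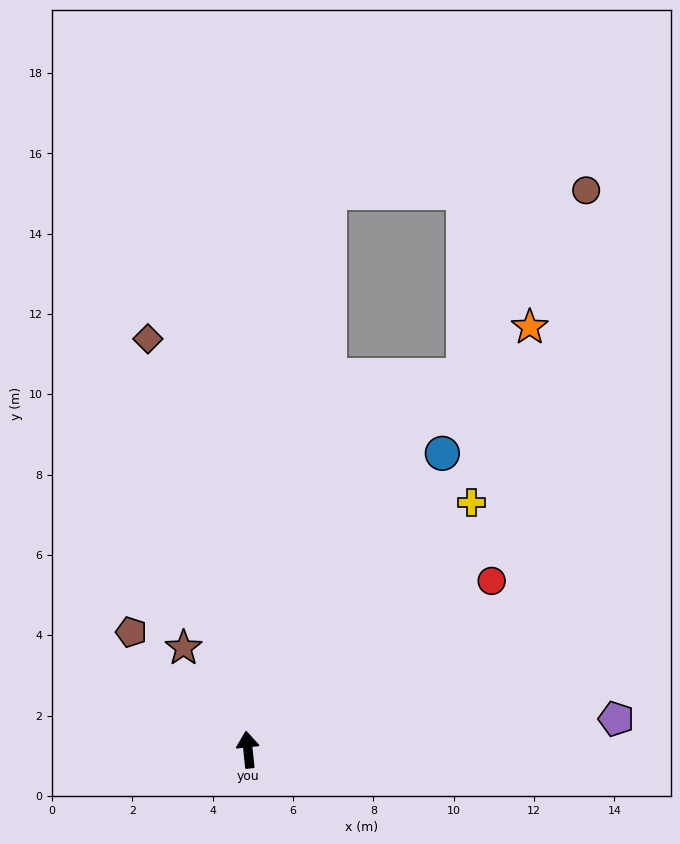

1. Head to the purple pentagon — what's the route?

turn right 91°, forward 9.2 m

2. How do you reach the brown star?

turn left 26°, forward 3.0 m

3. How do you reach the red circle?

turn right 61°, forward 7.4 m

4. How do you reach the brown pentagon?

turn left 39°, forward 4.1 m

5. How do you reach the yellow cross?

turn right 48°, forward 8.3 m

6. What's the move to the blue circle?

turn right 39°, forward 8.8 m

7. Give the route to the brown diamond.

turn left 8°, forward 10.5 m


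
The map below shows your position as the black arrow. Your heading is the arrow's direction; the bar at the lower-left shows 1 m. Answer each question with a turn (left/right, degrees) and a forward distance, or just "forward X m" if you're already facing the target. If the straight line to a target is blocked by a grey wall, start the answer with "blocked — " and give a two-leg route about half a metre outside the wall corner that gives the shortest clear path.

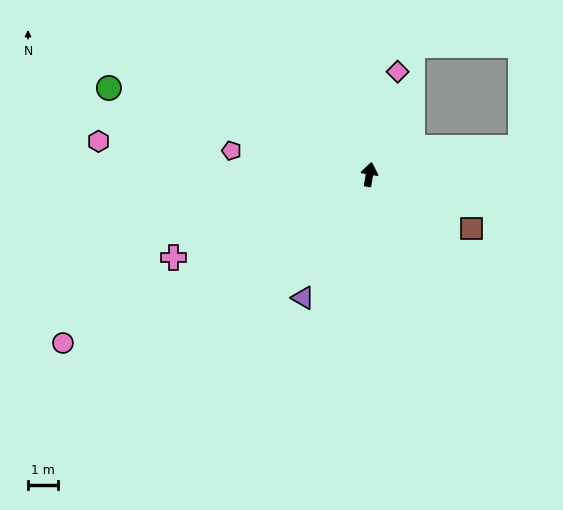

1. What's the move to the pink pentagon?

turn left 90°, forward 4.6 m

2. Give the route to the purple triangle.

turn left 161°, forward 4.7 m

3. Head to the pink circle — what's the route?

turn left 128°, forward 11.6 m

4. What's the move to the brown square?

turn right 108°, forward 3.8 m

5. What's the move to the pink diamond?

turn right 6°, forward 3.5 m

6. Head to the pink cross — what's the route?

turn left 123°, forward 7.1 m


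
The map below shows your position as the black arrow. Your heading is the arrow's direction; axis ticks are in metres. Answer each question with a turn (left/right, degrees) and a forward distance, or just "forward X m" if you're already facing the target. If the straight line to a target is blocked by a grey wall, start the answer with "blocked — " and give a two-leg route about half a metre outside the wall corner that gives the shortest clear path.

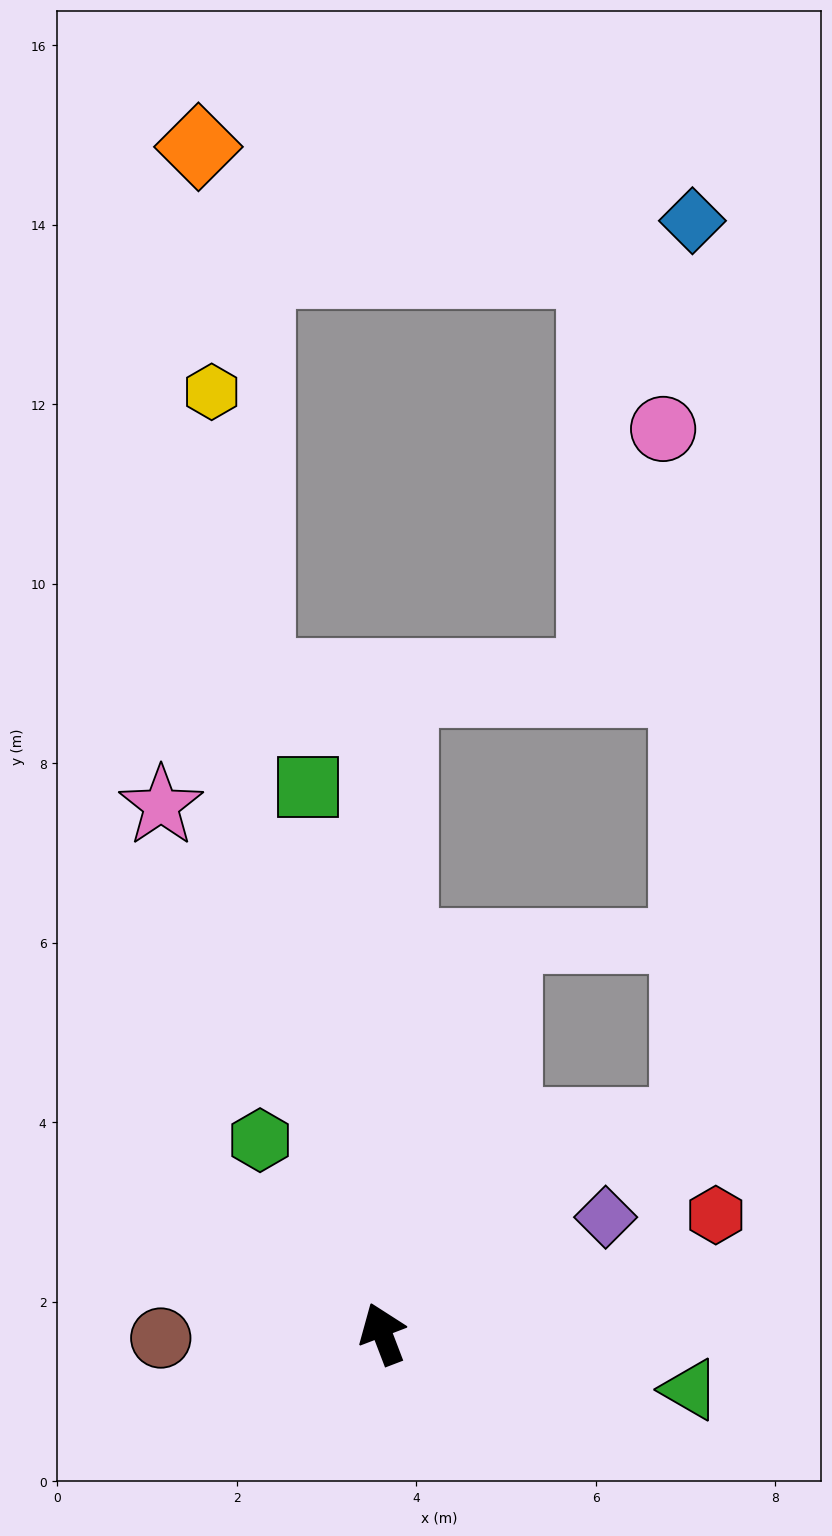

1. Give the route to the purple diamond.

turn right 83°, forward 2.8 m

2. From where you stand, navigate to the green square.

turn right 13°, forward 6.1 m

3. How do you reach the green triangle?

turn right 121°, forward 3.5 m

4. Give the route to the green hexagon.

turn left 11°, forward 2.6 m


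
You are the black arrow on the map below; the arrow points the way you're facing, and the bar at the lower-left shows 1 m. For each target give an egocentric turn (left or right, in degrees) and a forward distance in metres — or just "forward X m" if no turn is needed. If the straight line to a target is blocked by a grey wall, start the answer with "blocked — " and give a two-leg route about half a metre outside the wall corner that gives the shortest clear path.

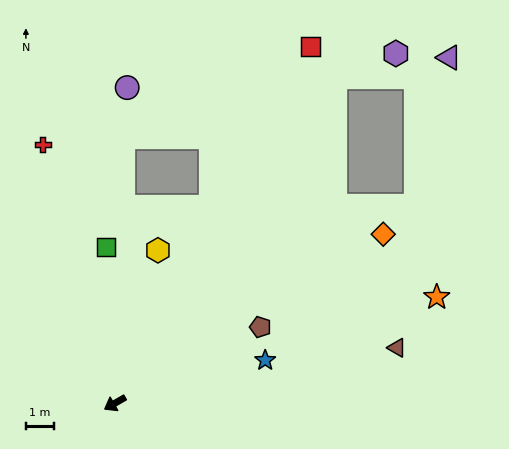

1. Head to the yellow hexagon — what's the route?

turn right 136°, forward 5.6 m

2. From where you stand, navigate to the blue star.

turn left 166°, forward 5.5 m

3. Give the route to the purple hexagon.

blocked — turn right 154°, forward 13.9 m, then turn right 34°, forward 2.3 m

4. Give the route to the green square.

turn right 117°, forward 5.5 m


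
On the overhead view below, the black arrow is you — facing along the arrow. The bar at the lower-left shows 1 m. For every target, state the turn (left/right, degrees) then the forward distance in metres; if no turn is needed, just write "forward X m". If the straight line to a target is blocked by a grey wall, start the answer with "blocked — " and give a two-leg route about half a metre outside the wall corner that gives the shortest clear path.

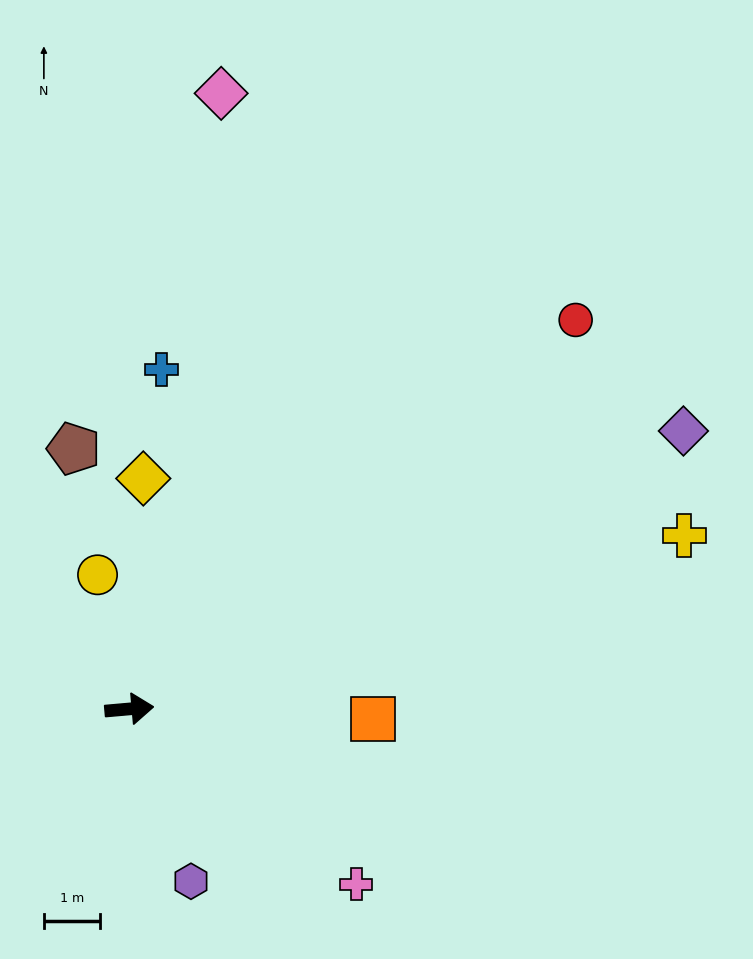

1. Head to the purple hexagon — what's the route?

turn right 75°, forward 3.2 m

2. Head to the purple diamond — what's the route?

turn left 22°, forward 11.0 m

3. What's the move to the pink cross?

turn right 43°, forward 5.1 m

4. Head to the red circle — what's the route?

turn left 36°, forward 10.5 m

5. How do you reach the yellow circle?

turn left 98°, forward 2.4 m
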